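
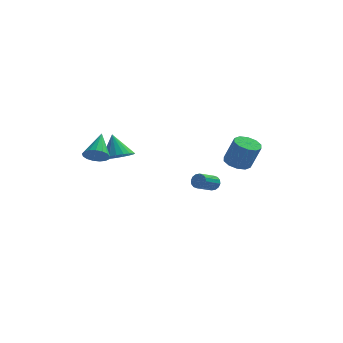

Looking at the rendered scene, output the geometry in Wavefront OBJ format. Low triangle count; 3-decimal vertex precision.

v -3.848 -2.363 3.372
v -3.415 -2.002 2.892
v -3.792 -0.997 4.448
v -3.744 -1.912 2.794
v -4.096 -1.926 2.829
v -4.391 -2.039 2.988
v -4.562 -2.227 3.235
v -4.569 -2.446 3.514
v -4.411 -2.646 3.76
v -4.124 -2.781 3.917
v -3.774 -2.821 3.949
v -3.44 -2.755 3.849
v -3.2 -2.6 3.64
v -3.108 -2.391 3.369
v -3.186 -2.175 3.099
v 1.511 3.822 -0.867
v 1.765 3.889 -0.418
v 1.083 2.906 0.116
v 0.829 2.838 -0.333
v 1.549 4.049 -0.401
v 0.867 3.065 0.133
v 1.322 4.147 -0.508
v 0.641 3.164 0.026
v 1.146 4.159 -0.711
v 0.465 3.175 -0.178
v 1.068 4.08 -0.957
v 0.387 3.096 -0.423
v 1.109 3.932 -1.178
v 0.427 2.948 -0.644
v 1.257 3.754 -1.316
v 0.575 2.771 -0.782
v 1.473 3.595 -1.333
v 0.791 2.611 -0.799
v 1.699 3.496 -1.226
v 1.018 2.513 -0.692
v 1.875 3.485 -1.022
v 1.194 2.501 -0.489
v 1.953 3.564 -0.777
v 1.272 2.58 -0.243
v 1.913 3.712 -0.556
v 1.231 2.728 -0.022
v -3.496 2.179 1.561
v -3.065 1.471 2.024
v -3.924 2.821 2.939
v -2.774 1.736 1.991
v -2.608 2.078 1.883
v -2.596 2.438 1.719
v -2.74 2.752 1.528
v -3.014 2.967 1.342
v -3.372 3.046 1.195
v -3.751 2.975 1.11
v -4.086 2.767 1.104
v -4.32 2.456 1.176
v -4.411 2.098 1.315
v -4.343 1.753 1.497
v -4.13 1.482 1.689
v -3.807 1.332 1.859
v -3.43 1.328 1.978
v 3.057 1.774 1.632
v 3.79 1.652 1.334
v 4.375 1.424 2.871
v 3.643 1.546 3.168
v 3.74 2.136 1.425
v 4.326 1.907 2.961
v 3.43 2.481 1.595
v 4.016 2.253 3.131
v 2.977 2.557 1.779
v 3.563 2.328 3.315
v 2.555 2.333 1.907
v 3.141 2.105 3.443
v 2.325 1.896 1.929
v 2.91 1.668 3.466
v 2.374 1.413 1.839
v 2.96 1.184 3.375
v 2.684 1.067 1.669
v 3.27 0.839 3.205
v 3.137 0.992 1.485
v 3.723 0.763 3.021
v 3.559 1.215 1.357
v 4.145 0.987 2.893
f 2 1 4
f 2 4 3
f 4 1 5
f 4 5 3
f 5 1 6
f 5 6 3
f 6 1 7
f 6 7 3
f 7 1 8
f 7 8 3
f 8 1 9
f 8 9 3
f 9 1 10
f 9 10 3
f 10 1 11
f 10 11 3
f 11 1 12
f 11 12 3
f 12 1 13
f 12 13 3
f 13 1 14
f 13 14 3
f 14 1 15
f 14 15 3
f 15 1 2
f 15 2 3
f 17 16 20
f 17 20 18
f 18 20 21
f 18 21 19
f 20 16 22
f 20 22 21
f 21 22 23
f 21 23 19
f 22 16 24
f 22 24 23
f 23 24 25
f 23 25 19
f 24 16 26
f 24 26 25
f 25 26 27
f 25 27 19
f 26 16 28
f 26 28 27
f 27 28 29
f 27 29 19
f 28 16 30
f 28 30 29
f 29 30 31
f 29 31 19
f 30 16 32
f 30 32 31
f 31 32 33
f 31 33 19
f 32 16 34
f 32 34 33
f 33 34 35
f 33 35 19
f 34 16 36
f 34 36 35
f 35 36 37
f 35 37 19
f 36 16 38
f 36 38 37
f 37 38 39
f 37 39 19
f 38 16 40
f 38 40 39
f 39 40 41
f 39 41 19
f 40 16 17
f 40 17 41
f 41 17 18
f 41 18 19
f 43 42 45
f 43 45 44
f 45 42 46
f 45 46 44
f 46 42 47
f 46 47 44
f 47 42 48
f 47 48 44
f 48 42 49
f 48 49 44
f 49 42 50
f 49 50 44
f 50 42 51
f 50 51 44
f 51 42 52
f 51 52 44
f 52 42 53
f 52 53 44
f 53 42 54
f 53 54 44
f 54 42 55
f 54 55 44
f 55 42 56
f 55 56 44
f 56 42 57
f 56 57 44
f 57 42 58
f 57 58 44
f 58 42 43
f 58 43 44
f 60 59 63
f 60 63 61
f 61 63 64
f 61 64 62
f 63 59 65
f 63 65 64
f 64 65 66
f 64 66 62
f 65 59 67
f 65 67 66
f 66 67 68
f 66 68 62
f 67 59 69
f 67 69 68
f 68 69 70
f 68 70 62
f 69 59 71
f 69 71 70
f 70 71 72
f 70 72 62
f 71 59 73
f 71 73 72
f 72 73 74
f 72 74 62
f 73 59 75
f 73 75 74
f 74 75 76
f 74 76 62
f 75 59 77
f 75 77 76
f 76 77 78
f 76 78 62
f 77 59 79
f 77 79 78
f 78 79 80
f 78 80 62
f 79 59 60
f 79 60 80
f 80 60 61
f 80 61 62



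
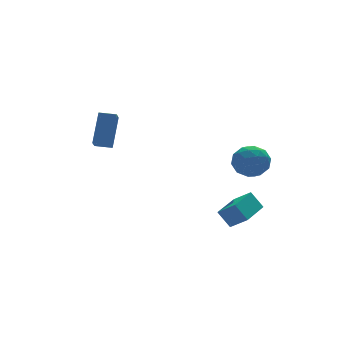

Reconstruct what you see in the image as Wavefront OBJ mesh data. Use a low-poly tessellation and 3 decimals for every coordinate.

v -0.606 3.047 -0.373
v -1.023 2.308 0.21
v -1.317 3.508 -0.298
v -1.734 2.768 0.285
v 0.074 3.852 1.135
v -0.343 3.112 1.718
v -0.637 4.312 1.21
v -1.054 3.573 1.793
v 2.223 -2.099 -2.87
v 2.734 -2.784 -2.21
v 3.597 -1.048 -2.843
v 4.108 -1.733 -2.183
v 2.612 -2.587 -3.677
v 3.123 -3.272 -3.017
v 3.986 -1.536 -3.65
v 4.497 -2.221 -2.99
v 3.154 -1.745 0.228
v 3.837 -1.866 0.872
v 3.563 -3.054 -0.452
v 4.246 -3.175 0.192
v 3.338 -3.249 0.446
v 3.085 -2.44 0.867
v 4.315 -2.48 -0.447
v 4.062 -1.671 -0.026
v 4.555 -2.32 0.455
v 3.951 -2.795 1.007
v 3.449 -2.125 -0.587
v 2.845 -2.6 -0.035
v 3.459 -1.69 0.61
v 3.941 -3.23 -0.19
v 3.407 -3.273 -0.04
v 3.808 -3.344 0.338
v 3.017 -2.028 0.607
v 3.419 -2.099 0.985
v 3.126 -2.912 0.735
v 3.981 -2.821 -0.565
v 4.383 -2.892 -0.187
v 3.592 -1.576 0.082
v 3.993 -1.647 0.46
v 4.274 -2.008 -0.315
v 4.283 -2.028 0.743
v 4.523 -2.798 0.343
v 4.564 -2.389 -0.032
v 4.415 -1.914 0.215
v 3.928 -2.308 1.067
v 4.168 -3.077 0.668
v 3.634 -3.121 0.817
v 3.486 -2.646 1.064
v 4.35 -2.575 0.822
v 3.232 -1.843 -0.248
v 3.472 -2.612 -0.647
v 3.914 -2.274 -0.644
v 3.766 -1.799 -0.397
v 2.877 -2.122 0.077
v 3.117 -2.892 -0.323
v 2.985 -3.006 0.205
v 2.836 -2.531 0.452
v 3.05 -2.345 -0.402
f 2 4 1
f 5 2 1
f 1 4 3
f 3 5 1
f 2 8 4
f 6 2 5
f 6 8 2
f 4 8 3
f 7 5 3
f 3 8 7
f 7 6 5
f 8 6 7
f 10 12 9
f 13 10 9
f 9 12 11
f 11 13 9
f 10 16 12
f 14 10 13
f 14 16 10
f 12 16 11
f 15 13 11
f 11 16 15
f 15 14 13
f 16 14 15
f 17 54 33
f 54 28 57
f 33 57 22
f 54 57 33
f 17 33 29
f 33 22 34
f 29 34 18
f 33 34 29
f 17 29 38
f 29 18 39
f 38 39 24
f 29 39 38
f 17 38 50
f 38 24 53
f 50 53 27
f 38 53 50
f 17 50 54
f 50 27 58
f 54 58 28
f 50 58 54
f 18 34 45
f 34 22 48
f 45 48 26
f 34 48 45
f 22 57 35
f 57 28 56
f 35 56 21
f 57 56 35
f 28 58 55
f 58 27 51
f 55 51 19
f 58 51 55
f 27 53 52
f 53 24 40
f 52 40 23
f 53 40 52
f 24 39 44
f 39 18 41
f 44 41 25
f 39 41 44
f 20 46 32
f 46 26 47
f 32 47 21
f 46 47 32
f 20 32 30
f 32 21 31
f 30 31 19
f 32 31 30
f 20 30 37
f 30 19 36
f 37 36 23
f 30 36 37
f 20 37 42
f 37 23 43
f 42 43 25
f 37 43 42
f 20 42 46
f 42 25 49
f 46 49 26
f 42 49 46
f 21 47 35
f 47 26 48
f 35 48 22
f 47 48 35
f 19 31 55
f 31 21 56
f 55 56 28
f 31 56 55
f 23 36 52
f 36 19 51
f 52 51 27
f 36 51 52
f 25 43 44
f 43 23 40
f 44 40 24
f 43 40 44
f 26 49 45
f 49 25 41
f 45 41 18
f 49 41 45



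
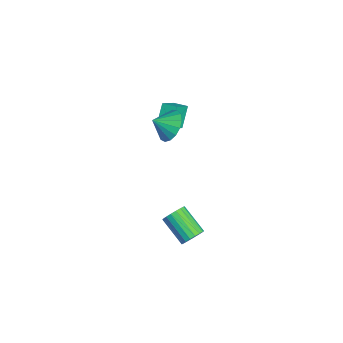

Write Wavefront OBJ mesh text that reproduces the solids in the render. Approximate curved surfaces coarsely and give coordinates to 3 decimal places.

v 0.988 1.313 3.04
v 1.39 1.824 3.787
v 0.952 0.407 3.68
v 0.924 1.884 3.846
v 0.472 1.814 3.721
v 0.139 1.628 3.44
v -0 1.371 3.068
v 0.087 1.1 2.689
v 0.381 0.878 2.39
v 0.813 0.756 2.241
v 1.286 0.761 2.274
v 1.69 0.893 2.483
v 1.933 1.121 2.82
v 1.96 1.393 3.207
v 1.764 1.647 3.556
v -1.731 2.119 2.033
v -0.878 1.336 3.047
v -1.229 2.763 2.108
v -0.376 1.98 3.123
v -0.964 1.64 1.017
v -0.111 0.857 2.032
v -0.462 2.284 1.093
v 0.391 1.501 2.107
v 3.619 1.905 -4.183
v 4.056 1.66 -3.709
v 2.698 0.951 -2.823
v 2.261 1.195 -3.297
v 3.984 1.937 -3.598
v 2.626 1.228 -2.712
v 3.839 2.208 -3.604
v 2.481 1.499 -2.717
v 3.65 2.419 -3.724
v 2.292 1.709 -2.837
v 3.456 2.527 -3.935
v 2.098 1.818 -3.049
v 3.294 2.513 -4.195
v 1.935 1.804 -3.309
v 3.196 2.378 -4.453
v 1.838 1.669 -3.567
v 3.182 2.149 -4.657
v 1.824 1.44 -3.771
v 3.254 1.872 -4.768
v 1.896 1.163 -3.882
v 3.399 1.601 -4.763
v 2.041 0.892 -3.876
v 3.588 1.391 -4.643
v 2.23 0.681 -3.756
v 3.782 1.282 -4.431
v 2.424 0.573 -3.545
v 3.945 1.296 -4.171
v 2.586 0.587 -3.285
v 4.042 1.431 -3.913
v 2.684 0.722 -3.027
f 2 1 4
f 2 4 3
f 4 1 5
f 4 5 3
f 5 1 6
f 5 6 3
f 6 1 7
f 6 7 3
f 7 1 8
f 7 8 3
f 8 1 9
f 8 9 3
f 9 1 10
f 9 10 3
f 10 1 11
f 10 11 3
f 11 1 12
f 11 12 3
f 12 1 13
f 12 13 3
f 13 1 14
f 13 14 3
f 14 1 15
f 14 15 3
f 15 1 2
f 15 2 3
f 17 19 16
f 20 17 16
f 16 19 18
f 18 20 16
f 17 23 19
f 21 17 20
f 21 23 17
f 19 23 18
f 22 20 18
f 18 23 22
f 22 21 20
f 23 21 22
f 25 24 28
f 25 28 26
f 26 28 29
f 26 29 27
f 28 24 30
f 28 30 29
f 29 30 31
f 29 31 27
f 30 24 32
f 30 32 31
f 31 32 33
f 31 33 27
f 32 24 34
f 32 34 33
f 33 34 35
f 33 35 27
f 34 24 36
f 34 36 35
f 35 36 37
f 35 37 27
f 36 24 38
f 36 38 37
f 37 38 39
f 37 39 27
f 38 24 40
f 38 40 39
f 39 40 41
f 39 41 27
f 40 24 42
f 40 42 41
f 41 42 43
f 41 43 27
f 42 24 44
f 42 44 43
f 43 44 45
f 43 45 27
f 44 24 46
f 44 46 45
f 45 46 47
f 45 47 27
f 46 24 48
f 46 48 47
f 47 48 49
f 47 49 27
f 48 24 50
f 48 50 49
f 49 50 51
f 49 51 27
f 50 24 52
f 50 52 51
f 51 52 53
f 51 53 27
f 52 24 25
f 52 25 53
f 53 25 26
f 53 26 27



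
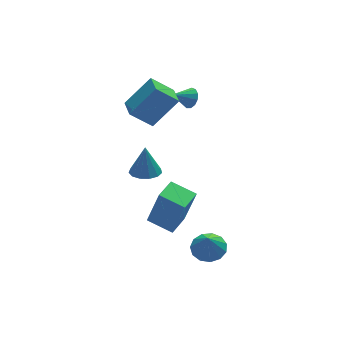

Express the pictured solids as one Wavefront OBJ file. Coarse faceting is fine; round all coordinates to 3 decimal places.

v 2.81 3.98 2.687
v 3.072 4.371 3.107
v 1.81 4 3.293
v 2.925 4.576 2.857
v 2.741 4.592 2.554
v 2.58 4.414 2.293
v 2.491 4.098 2.157
v 2.504 3.745 2.189
v 2.614 3.467 2.38
v 2.786 3.351 2.668
v 2.966 3.435 2.962
v 3.097 3.693 3.169
v 3.136 4.041 3.223
v -0.855 1.176 0.542
v -0.168 1.596 0.384
v -0.705 1.524 2.118
v -0.516 1.898 0.351
v -0.972 1.971 0.378
v -1.39 1.792 0.458
v -1.639 1.418 0.564
v -1.639 0.966 0.664
v -1.39 0.582 0.725
v -0.971 0.386 0.728
v -0.516 0.441 0.672
v -0.168 0.73 0.575
v -0.039 1.16 0.468
v 0.768 -2.728 -2.673
v 1.417 -3.349 -2.726
v 0.552 -3.052 -1.507
v 1.64 -2.922 -2.567
v 1.586 -2.434 -2.441
v 1.272 -2.039 -2.389
v 0.798 -1.863 -2.427
v 0.314 -1.961 -2.544
v -0.025 -2.303 -2.701
v -0.113 -2.779 -2.85
v 0.078 -3.24 -2.943
v 0.489 -3.537 -2.95
v 0.988 -3.578 -2.869
v -1.309 -3.115 -0.2
v -0.811 -3.409 1.84
v -2.166 -2.068 0.16
v -1.668 -2.362 2.2
v -0.312 -2.258 -0.32
v 0.186 -2.552 1.72
v -1.169 -1.211 0.04
v -0.671 -1.505 2.08
v 0.231 2.748 2.416
v -0.842 3.139 3.434
v 0.478 3.956 2.212
v -0.595 4.347 3.231
v 1.635 2.713 3.909
v 0.562 3.104 4.928
v 1.882 3.921 3.706
v 0.809 4.312 4.724
f 2 1 4
f 2 4 3
f 4 1 5
f 4 5 3
f 5 1 6
f 5 6 3
f 6 1 7
f 6 7 3
f 7 1 8
f 7 8 3
f 8 1 9
f 8 9 3
f 9 1 10
f 9 10 3
f 10 1 11
f 10 11 3
f 11 1 12
f 11 12 3
f 12 1 13
f 12 13 3
f 13 1 2
f 13 2 3
f 15 14 17
f 15 17 16
f 17 14 18
f 17 18 16
f 18 14 19
f 18 19 16
f 19 14 20
f 19 20 16
f 20 14 21
f 20 21 16
f 21 14 22
f 21 22 16
f 22 14 23
f 22 23 16
f 23 14 24
f 23 24 16
f 24 14 25
f 24 25 16
f 25 14 26
f 25 26 16
f 26 14 15
f 26 15 16
f 28 27 30
f 28 30 29
f 30 27 31
f 30 31 29
f 31 27 32
f 31 32 29
f 32 27 33
f 32 33 29
f 33 27 34
f 33 34 29
f 34 27 35
f 34 35 29
f 35 27 36
f 35 36 29
f 36 27 37
f 36 37 29
f 37 27 38
f 37 38 29
f 38 27 39
f 38 39 29
f 39 27 28
f 39 28 29
f 41 43 40
f 44 41 40
f 40 43 42
f 42 44 40
f 41 47 43
f 45 41 44
f 45 47 41
f 43 47 42
f 46 44 42
f 42 47 46
f 46 45 44
f 47 45 46
f 49 51 48
f 52 49 48
f 48 51 50
f 50 52 48
f 49 55 51
f 53 49 52
f 53 55 49
f 51 55 50
f 54 52 50
f 50 55 54
f 54 53 52
f 55 53 54



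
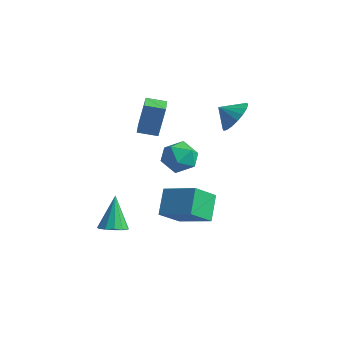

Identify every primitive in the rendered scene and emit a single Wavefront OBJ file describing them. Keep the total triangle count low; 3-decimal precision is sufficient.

v 1.04 -3.707 -4.437
v 1.747 -3.342 -4.35
v 0.42 -2.933 -2.643
v 1.48 -3.051 -4.568
v 1.073 -2.969 -4.744
v 0.656 -3.121 -4.823
v 0.361 -3.459 -4.779
v 0.282 -3.875 -4.627
v 0.443 -4.239 -4.414
v 0.794 -4.433 -4.209
v 1.224 -4.397 -4.076
v 1.595 -4.141 -4.058
v 1.79 -3.748 -4.16
v 2.962 3.081 1.664
v 3.738 2.416 1.979
v 2.258 2.559 2.296
v 3.764 2.768 2.299
v 3.631 3.182 2.493
v 3.365 3.576 2.523
v 3.02 3.872 2.382
v 2.662 4.011 2.1
v 2.364 3.966 1.731
v 2.185 3.746 1.349
v 2.159 3.394 1.029
v 2.292 2.98 0.835
v 2.558 2.586 0.806
v 2.904 2.29 0.946
v 3.261 2.151 1.228
v 3.559 2.196 1.597
v -0.902 -0.033 0.778
v -0.74 0.359 2.651
v -0.083 0.683 0.557
v 0.079 1.074 2.43
v -0.119 -0.894 0.89
v 0.043 -0.503 2.763
v 0.7 -0.179 0.669
v 0.862 0.213 2.542
v 2.41 -0.045 -3.087
v 2.268 -1.358 -2
v 4.252 0.357 -2.36
v 4.109 -0.956 -1.273
v 3.071 -1.044 -4.207
v 2.928 -2.357 -3.12
v 4.912 -0.642 -3.48
v 4.77 -1.955 -2.393
v -0.119 2.286 -1.954
v 0.682 1.984 -2.651
v 0.398 1.016 -0.809
v 1.199 0.714 -1.506
v 1.257 1.686 -0.986
v 0.938 2.471 -1.693
v 0.142 0.529 -1.767
v -0.177 1.314 -2.474
v 0.844 0.898 -2.535
v 1.533 1.614 -2.052
v -0.453 1.386 -1.408
v 0.236 2.102 -0.925
f 2 1 4
f 2 4 3
f 4 1 5
f 4 5 3
f 5 1 6
f 5 6 3
f 6 1 7
f 6 7 3
f 7 1 8
f 7 8 3
f 8 1 9
f 8 9 3
f 9 1 10
f 9 10 3
f 10 1 11
f 10 11 3
f 11 1 12
f 11 12 3
f 12 1 13
f 12 13 3
f 13 1 2
f 13 2 3
f 15 14 17
f 15 17 16
f 17 14 18
f 17 18 16
f 18 14 19
f 18 19 16
f 19 14 20
f 19 20 16
f 20 14 21
f 20 21 16
f 21 14 22
f 21 22 16
f 22 14 23
f 22 23 16
f 23 14 24
f 23 24 16
f 24 14 25
f 24 25 16
f 25 14 26
f 25 26 16
f 26 14 27
f 26 27 16
f 27 14 28
f 27 28 16
f 28 14 29
f 28 29 16
f 29 14 15
f 29 15 16
f 31 33 30
f 34 31 30
f 30 33 32
f 32 34 30
f 31 37 33
f 35 31 34
f 35 37 31
f 33 37 32
f 36 34 32
f 32 37 36
f 36 35 34
f 37 35 36
f 39 41 38
f 42 39 38
f 38 41 40
f 40 42 38
f 39 45 41
f 43 39 42
f 43 45 39
f 41 45 40
f 44 42 40
f 40 45 44
f 44 43 42
f 45 43 44
f 46 57 51
f 46 51 47
f 46 47 53
f 46 53 56
f 46 56 57
f 47 51 55
f 51 57 50
f 57 56 48
f 56 53 52
f 53 47 54
f 49 55 50
f 49 50 48
f 49 48 52
f 49 52 54
f 49 54 55
f 50 55 51
f 48 50 57
f 52 48 56
f 54 52 53
f 55 54 47



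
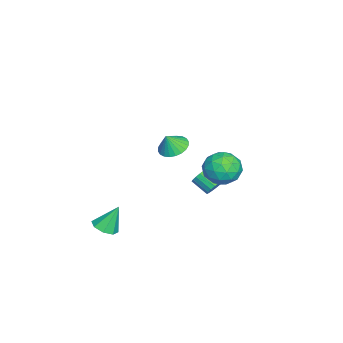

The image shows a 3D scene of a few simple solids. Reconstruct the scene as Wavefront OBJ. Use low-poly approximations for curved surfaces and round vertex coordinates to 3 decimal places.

v 2.966 -3.35 -2.701
v 3.831 -3.27 -2.562
v 2.634 -2.57 -1.079
v 3.569 -2.734 -2.874
v 2.954 -2.558 -3.084
v 2.346 -2.847 -3.07
v 2.1 -3.43 -2.839
v 2.362 -3.967 -2.528
v 2.977 -4.142 -2.317
v 3.586 -3.854 -2.332
v 0.691 2.83 0.013
v 1.069 3.074 0.638
v 0.607 2.114 1.292
v 0.229 1.87 0.667
v 0.768 3.236 0.663
v 0.306 2.276 1.317
v 0.452 3.317 0.559
v -0.01 2.357 1.213
v 0.183 3.302 0.347
v -0.279 2.342 1.001
v 0.015 3.194 0.069
v -0.447 2.234 0.723
v -0.02 3.013 -0.22
v -0.482 2.053 0.434
v 0.087 2.796 -0.463
v -0.375 1.836 0.191
v 0.313 2.586 -0.612
v -0.149 1.626 0.042
v 0.614 2.424 -0.637
v 0.152 1.464 0.017
v 0.93 2.343 -0.533
v 0.468 1.383 0.121
v 1.199 2.358 -0.321
v 0.737 1.398 0.333
v 1.367 2.466 -0.043
v 0.905 1.506 0.611
v 1.402 2.647 0.246
v 0.94 1.687 0.9
v 1.295 2.864 0.489
v 0.833 1.904 1.143
v -4.122 -0.553 -0.017
v -3.334 0.093 -0.059
v -3.738 -0.947 1.117
v -3.611 0.32 0.114
v -3.967 0.414 0.267
v -4.345 0.361 0.377
v -4.69 0.169 0.426
v -4.948 -0.134 0.409
v -5.081 -0.5 0.326
v -5.067 -0.874 0.191
v -4.91 -1.199 0.025
v -4.632 -1.426 -0.148
v -4.277 -1.52 -0.301
v -3.898 -1.467 -0.41
v -3.553 -1.275 -0.46
v -3.295 -0.972 -0.442
v -3.163 -0.606 -0.36
v -3.176 -0.232 -0.225
v 2.673 4.207 3.853
v 3.509 4.571 3.043
v 3.811 2.669 4.337
v 4.647 3.033 3.527
v 4.45 3.689 4.537
v 3.746 4.639 4.238
v 3.574 2.601 3.142
v 2.87 3.551 2.843
v 4.066 3.579 2.604
v 4.607 4.251 3.466
v 2.713 2.989 3.914
v 3.254 3.661 4.776
v 2.991 4.524 3.406
v 4.329 2.716 3.974
v 4.213 3.101 4.568
v 4.705 3.316 4.092
v 3.13 4.564 4.108
v 3.622 4.778 3.632
v 4.175 4.259 4.51
v 3.698 2.462 3.748
v 4.19 2.676 3.272
v 2.615 3.924 3.288
v 3.107 4.139 2.812
v 3.145 2.981 2.87
v 3.81 4.155 2.672
v 4.479 3.251 2.956
v 3.848 2.997 2.73
v 3.434 3.555 2.554
v 4.128 4.55 3.178
v 4.797 3.646 3.462
v 4.681 4.031 4.056
v 4.267 4.59 3.88
v 4.455 3.967 2.92
v 2.523 3.594 3.918
v 3.192 2.69 4.202
v 3.053 2.65 3.5
v 2.639 3.209 3.324
v 2.841 3.989 4.424
v 3.51 3.085 4.708
v 3.886 3.685 4.826
v 3.472 4.243 4.65
v 2.865 3.273 4.46
f 2 1 4
f 2 4 3
f 4 1 5
f 4 5 3
f 5 1 6
f 5 6 3
f 6 1 7
f 6 7 3
f 7 1 8
f 7 8 3
f 8 1 9
f 8 9 3
f 9 1 10
f 9 10 3
f 10 1 2
f 10 2 3
f 12 11 15
f 12 15 13
f 13 15 16
f 13 16 14
f 15 11 17
f 15 17 16
f 16 17 18
f 16 18 14
f 17 11 19
f 17 19 18
f 18 19 20
f 18 20 14
f 19 11 21
f 19 21 20
f 20 21 22
f 20 22 14
f 21 11 23
f 21 23 22
f 22 23 24
f 22 24 14
f 23 11 25
f 23 25 24
f 24 25 26
f 24 26 14
f 25 11 27
f 25 27 26
f 26 27 28
f 26 28 14
f 27 11 29
f 27 29 28
f 28 29 30
f 28 30 14
f 29 11 31
f 29 31 30
f 30 31 32
f 30 32 14
f 31 11 33
f 31 33 32
f 32 33 34
f 32 34 14
f 33 11 35
f 33 35 34
f 34 35 36
f 34 36 14
f 35 11 37
f 35 37 36
f 36 37 38
f 36 38 14
f 37 11 39
f 37 39 38
f 38 39 40
f 38 40 14
f 39 11 12
f 39 12 40
f 40 12 13
f 40 13 14
f 42 41 44
f 42 44 43
f 44 41 45
f 44 45 43
f 45 41 46
f 45 46 43
f 46 41 47
f 46 47 43
f 47 41 48
f 47 48 43
f 48 41 49
f 48 49 43
f 49 41 50
f 49 50 43
f 50 41 51
f 50 51 43
f 51 41 52
f 51 52 43
f 52 41 53
f 52 53 43
f 53 41 54
f 53 54 43
f 54 41 55
f 54 55 43
f 55 41 56
f 55 56 43
f 56 41 57
f 56 57 43
f 57 41 58
f 57 58 43
f 58 41 42
f 58 42 43
f 59 96 75
f 96 70 99
f 75 99 64
f 96 99 75
f 59 75 71
f 75 64 76
f 71 76 60
f 75 76 71
f 59 71 80
f 71 60 81
f 80 81 66
f 71 81 80
f 59 80 92
f 80 66 95
f 92 95 69
f 80 95 92
f 59 92 96
f 92 69 100
f 96 100 70
f 92 100 96
f 60 76 87
f 76 64 90
f 87 90 68
f 76 90 87
f 64 99 77
f 99 70 98
f 77 98 63
f 99 98 77
f 70 100 97
f 100 69 93
f 97 93 61
f 100 93 97
f 69 95 94
f 95 66 82
f 94 82 65
f 95 82 94
f 66 81 86
f 81 60 83
f 86 83 67
f 81 83 86
f 62 88 74
f 88 68 89
f 74 89 63
f 88 89 74
f 62 74 72
f 74 63 73
f 72 73 61
f 74 73 72
f 62 72 79
f 72 61 78
f 79 78 65
f 72 78 79
f 62 79 84
f 79 65 85
f 84 85 67
f 79 85 84
f 62 84 88
f 84 67 91
f 88 91 68
f 84 91 88
f 63 89 77
f 89 68 90
f 77 90 64
f 89 90 77
f 61 73 97
f 73 63 98
f 97 98 70
f 73 98 97
f 65 78 94
f 78 61 93
f 94 93 69
f 78 93 94
f 67 85 86
f 85 65 82
f 86 82 66
f 85 82 86
f 68 91 87
f 91 67 83
f 87 83 60
f 91 83 87



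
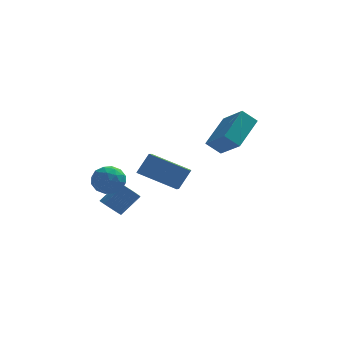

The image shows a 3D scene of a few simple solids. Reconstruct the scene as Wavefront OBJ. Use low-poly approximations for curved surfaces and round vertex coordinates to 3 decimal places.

v -3.117 -1.081 0.371
v -2.544 -0.811 0.94
v -2.976 -2.369 0.84
v -2.403 -2.099 1.409
v -3.221 -1.877 1.491
v -3.308 -1.081 1.201
v -2.212 -2.099 0.579
v -2.299 -1.303 0.289
v -1.984 -1.44 1.068
v -2.608 -1.303 1.632
v -2.912 -1.877 0.148
v -3.536 -1.74 0.712
v -2.843 -0.833 0.614
v -2.677 -2.347 1.166
v -3.158 -2.217 1.214
v -2.821 -2.058 1.548
v -3.292 -0.992 0.768
v -2.955 -0.833 1.102
v -3.353 -1.46 1.426
v -2.565 -2.347 0.678
v -2.228 -2.188 1.012
v -2.699 -1.122 0.232
v -2.362 -0.963 0.566
v -2.167 -1.72 0.354
v -2.177 -1.044 1.024
v -2.094 -1.801 1.3
v -1.982 -1.801 0.812
v -2.033 -1.333 0.641
v -2.543 -0.963 1.355
v -2.46 -1.72 1.631
v -2.941 -1.59 1.679
v -2.993 -1.122 1.509
v -2.214 -1.333 1.431
v -3.06 -1.46 0.149
v -2.977 -2.217 0.425
v -2.527 -2.058 0.271
v -2.579 -1.59 0.101
v -3.426 -1.379 0.48
v -3.343 -2.136 0.756
v -3.487 -1.847 1.139
v -3.538 -1.379 0.968
v -3.306 -1.847 0.349
v 2.409 1.501 1.217
v 3.233 0.422 2.137
v 1.688 1.503 1.866
v 2.512 0.423 2.785
v 3.308 3.037 2.215
v 4.132 1.957 3.134
v 2.587 3.038 2.863
v 3.411 1.959 3.783
v -2.713 -0.852 -1.221
v -2.304 -0.693 -1.687
v -1.419 -0.208 -0.746
v -1.827 -0.368 -0.279
v -2.463 -0.458 -1.659
v -1.578 0.026 -0.717
v -2.671 -0.301 -1.543
v -1.786 0.183 -0.602
v -2.887 -0.254 -1.365
v -2.002 0.231 -0.423
v -3.069 -0.324 -1.157
v -2.184 0.16 -0.216
v -3.18 -0.5 -0.962
v -2.295 -0.016 -0.021
v -3.199 -0.745 -0.819
v -2.314 -0.261 0.123
v -3.121 -1.012 -0.754
v -2.236 -0.527 0.187
v -2.962 -1.246 -0.783
v -2.077 -0.762 0.159
v -2.754 -1.403 -0.898
v -1.869 -0.919 0.043
v -2.538 -1.451 -1.077
v -1.653 -0.966 -0.135
v -2.356 -1.38 -1.284
v -1.471 -0.896 -0.343
v -2.245 -1.204 -1.479
v -1.36 -0.72 -0.538
v -2.226 -0.959 -1.623
v -1.341 -0.475 -0.681
v 0.273 -3.256 1.037
v -1.499 -2.687 1.822
v 0.382 -2.442 0.694
v -1.39 -1.873 1.479
v 0.83 -2.907 2.041
v -0.942 -2.338 2.826
v 0.939 -2.093 1.698
v -0.833 -1.524 2.483
f 1 38 17
f 38 12 41
f 17 41 6
f 38 41 17
f 1 17 13
f 17 6 18
f 13 18 2
f 17 18 13
f 1 13 22
f 13 2 23
f 22 23 8
f 13 23 22
f 1 22 34
f 22 8 37
f 34 37 11
f 22 37 34
f 1 34 38
f 34 11 42
f 38 42 12
f 34 42 38
f 2 18 29
f 18 6 32
f 29 32 10
f 18 32 29
f 6 41 19
f 41 12 40
f 19 40 5
f 41 40 19
f 12 42 39
f 42 11 35
f 39 35 3
f 42 35 39
f 11 37 36
f 37 8 24
f 36 24 7
f 37 24 36
f 8 23 28
f 23 2 25
f 28 25 9
f 23 25 28
f 4 30 16
f 30 10 31
f 16 31 5
f 30 31 16
f 4 16 14
f 16 5 15
f 14 15 3
f 16 15 14
f 4 14 21
f 14 3 20
f 21 20 7
f 14 20 21
f 4 21 26
f 21 7 27
f 26 27 9
f 21 27 26
f 4 26 30
f 26 9 33
f 30 33 10
f 26 33 30
f 5 31 19
f 31 10 32
f 19 32 6
f 31 32 19
f 3 15 39
f 15 5 40
f 39 40 12
f 15 40 39
f 7 20 36
f 20 3 35
f 36 35 11
f 20 35 36
f 9 27 28
f 27 7 24
f 28 24 8
f 27 24 28
f 10 33 29
f 33 9 25
f 29 25 2
f 33 25 29
f 44 46 43
f 47 44 43
f 43 46 45
f 45 47 43
f 44 50 46
f 48 44 47
f 48 50 44
f 46 50 45
f 49 47 45
f 45 50 49
f 49 48 47
f 50 48 49
f 52 51 55
f 52 55 53
f 53 55 56
f 53 56 54
f 55 51 57
f 55 57 56
f 56 57 58
f 56 58 54
f 57 51 59
f 57 59 58
f 58 59 60
f 58 60 54
f 59 51 61
f 59 61 60
f 60 61 62
f 60 62 54
f 61 51 63
f 61 63 62
f 62 63 64
f 62 64 54
f 63 51 65
f 63 65 64
f 64 65 66
f 64 66 54
f 65 51 67
f 65 67 66
f 66 67 68
f 66 68 54
f 67 51 69
f 67 69 68
f 68 69 70
f 68 70 54
f 69 51 71
f 69 71 70
f 70 71 72
f 70 72 54
f 71 51 73
f 71 73 72
f 72 73 74
f 72 74 54
f 73 51 75
f 73 75 74
f 74 75 76
f 74 76 54
f 75 51 77
f 75 77 76
f 76 77 78
f 76 78 54
f 77 51 79
f 77 79 78
f 78 79 80
f 78 80 54
f 79 51 52
f 79 52 80
f 80 52 53
f 80 53 54
f 82 84 81
f 85 82 81
f 81 84 83
f 83 85 81
f 82 88 84
f 86 82 85
f 86 88 82
f 84 88 83
f 87 85 83
f 83 88 87
f 87 86 85
f 88 86 87



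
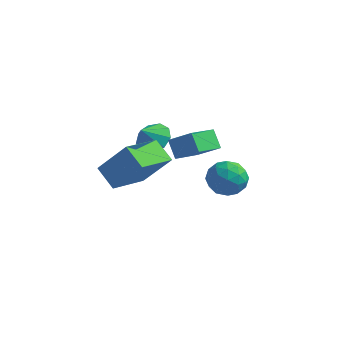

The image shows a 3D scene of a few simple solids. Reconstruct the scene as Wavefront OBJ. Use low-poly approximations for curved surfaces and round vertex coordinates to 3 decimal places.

v -2.42 -2.332 -1.302
v -3.349 -1.973 -0.598
v -2.087 -0.496 -1.797
v -3.016 -0.138 -1.093
v -1.184 -2.142 0.233
v -2.113 -1.784 0.937
v -0.851 -0.307 -0.262
v -1.78 0.052 0.442
v -2.646 1.324 -0.411
v -2.151 1.77 0.101
v -2.854 0.656 0.371
v -2.69 1.968 0.126
v -3.208 1.865 -0.1
v -3.463 1.508 -0.472
v -3.335 1.066 -0.816
v -2.885 0.744 -0.97
v -2.323 0.694 -0.863
v -1.911 0.938 -0.545
v -1.844 1.363 -0.164
v -1.44 0.422 0.331
v -0.39 0.469 1.044
v -1.18 1.842 -0.145
v -0.13 1.889 0.568
v -0.91 0.071 -0.428
v 0.14 0.118 0.285
v -0.65 1.491 -0.904
v 0.4 1.538 -0.191
v -1.161 4.183 -3.651
v -0.404 4.528 -3.137
v -0.376 2.832 -3.903
v 0.381 3.177 -3.389
v -0.458 2.959 -2.936
v -0.943 3.794 -2.781
v 0.163 3.566 -4.259
v -0.322 4.401 -4.104
v 0.415 4.146 -3.513
v 0.031 3.771 -2.696
v -0.811 3.589 -4.344
v -1.195 3.214 -3.527
v -0.851 4.474 -3.372
v 0.071 2.886 -3.668
v -0.422 2.758 -3.402
v 0.024 2.961 -3.1
v -1.168 4.042 -3.163
v -0.723 4.245 -2.861
v -0.755 3.323 -2.743
v -0.057 3.115 -4.179
v 0.388 3.318 -3.877
v -0.804 4.399 -3.94
v -0.358 4.602 -3.638
v -0.025 4.037 -4.297
v 0.075 4.452 -3.291
v 0.536 3.659 -3.439
v 0.408 3.887 -3.95
v 0.123 4.378 -3.859
v -0.151 4.232 -2.811
v 0.311 3.438 -2.959
v -0.182 3.31 -2.693
v -0.468 3.8 -2.601
v 0.33 4.008 -3.032
v -1.091 3.922 -4.081
v -0.629 3.128 -4.229
v -0.312 3.56 -4.439
v -0.598 4.05 -4.347
v -1.316 3.701 -3.601
v -0.855 2.908 -3.749
v -0.903 2.982 -3.181
v -1.188 3.473 -3.09
v -1.11 3.352 -4.008
f 2 4 1
f 5 2 1
f 1 4 3
f 3 5 1
f 2 8 4
f 6 2 5
f 6 8 2
f 4 8 3
f 7 5 3
f 3 8 7
f 7 6 5
f 8 6 7
f 10 9 12
f 10 12 11
f 12 9 13
f 12 13 11
f 13 9 14
f 13 14 11
f 14 9 15
f 14 15 11
f 15 9 16
f 15 16 11
f 16 9 17
f 16 17 11
f 17 9 18
f 17 18 11
f 18 9 19
f 18 19 11
f 19 9 10
f 19 10 11
f 21 23 20
f 24 21 20
f 20 23 22
f 22 24 20
f 21 27 23
f 25 21 24
f 25 27 21
f 23 27 22
f 26 24 22
f 22 27 26
f 26 25 24
f 27 25 26
f 28 65 44
f 65 39 68
f 44 68 33
f 65 68 44
f 28 44 40
f 44 33 45
f 40 45 29
f 44 45 40
f 28 40 49
f 40 29 50
f 49 50 35
f 40 50 49
f 28 49 61
f 49 35 64
f 61 64 38
f 49 64 61
f 28 61 65
f 61 38 69
f 65 69 39
f 61 69 65
f 29 45 56
f 45 33 59
f 56 59 37
f 45 59 56
f 33 68 46
f 68 39 67
f 46 67 32
f 68 67 46
f 39 69 66
f 69 38 62
f 66 62 30
f 69 62 66
f 38 64 63
f 64 35 51
f 63 51 34
f 64 51 63
f 35 50 55
f 50 29 52
f 55 52 36
f 50 52 55
f 31 57 43
f 57 37 58
f 43 58 32
f 57 58 43
f 31 43 41
f 43 32 42
f 41 42 30
f 43 42 41
f 31 41 48
f 41 30 47
f 48 47 34
f 41 47 48
f 31 48 53
f 48 34 54
f 53 54 36
f 48 54 53
f 31 53 57
f 53 36 60
f 57 60 37
f 53 60 57
f 32 58 46
f 58 37 59
f 46 59 33
f 58 59 46
f 30 42 66
f 42 32 67
f 66 67 39
f 42 67 66
f 34 47 63
f 47 30 62
f 63 62 38
f 47 62 63
f 36 54 55
f 54 34 51
f 55 51 35
f 54 51 55
f 37 60 56
f 60 36 52
f 56 52 29
f 60 52 56



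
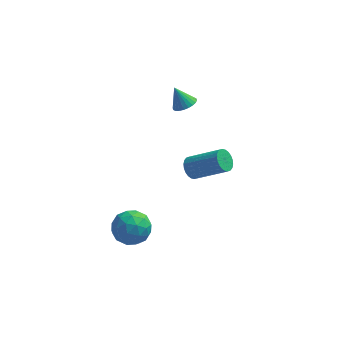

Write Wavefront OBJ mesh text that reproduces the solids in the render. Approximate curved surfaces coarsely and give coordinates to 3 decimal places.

v 3.28 -3.033 2.357
v 3.598 -3.065 1.884
v 5.037 -3.359 2.871
v 4.72 -3.327 3.343
v 3.61 -2.847 1.931
v 5.05 -3.141 2.917
v 3.572 -2.658 2.042
v 5.012 -2.952 3.028
v 3.49 -2.527 2.201
v 4.93 -2.821 3.188
v 3.376 -2.472 2.384
v 4.816 -2.766 3.37
v 3.247 -2.502 2.562
v 4.687 -2.796 3.549
v 3.124 -2.614 2.71
v 4.563 -2.908 3.697
v 3.024 -2.789 2.803
v 4.463 -3.083 3.79
v 2.963 -3.001 2.829
v 4.402 -3.295 3.816
v 2.95 -3.219 2.783
v 4.39 -3.513 3.769
v 2.988 -3.408 2.672
v 4.428 -3.702 3.658
v 3.07 -3.539 2.512
v 4.51 -3.833 3.499
v 3.184 -3.594 2.33
v 4.624 -3.888 3.316
v 3.313 -3.564 2.151
v 4.753 -3.858 3.138
v 3.437 -3.452 2.003
v 4.876 -3.746 2.99
v 3.537 -3.277 1.91
v 4.976 -3.571 2.897
v 2.509 1.693 2.312
v 3.012 1.547 2.606
v 2.011 1.907 3.268
v 3.044 1.777 2.572
v 2.995 1.993 2.497
v 2.872 2.164 2.395
v 2.693 2.263 2.28
v 2.487 2.275 2.17
v 2.284 2.199 2.081
v 2.116 2.045 2.027
v 2.007 1.838 2.017
v 1.975 1.609 2.052
v 2.024 1.392 2.126
v 2.147 1.222 2.228
v 2.326 1.123 2.344
v 2.532 1.11 2.454
v 2.734 1.187 2.542
v 2.903 1.34 2.596
v 0.843 -2.278 -1.902
v 1.306 -3.054 -2.249
v -0.126 -2.306 -3.131
v 0.337 -3.082 -3.478
v -0.197 -3.156 -2.674
v 0.402 -3.139 -1.915
v 0.778 -2.221 -3.465
v 1.377 -2.204 -2.706
v 1.265 -3.018 -3.215
v 0.663 -3.596 -2.727
v 0.517 -1.764 -2.653
v -0.085 -2.342 -2.165
v 1.16 -2.663 -1.968
v 0.02 -2.697 -3.412
v -0.293 -2.74 -2.94
v -0.021 -3.196 -3.144
v 0.629 -2.714 -1.771
v 0.9 -3.169 -1.975
v 0.017 -3.23 -2.225
v 0.28 -2.191 -3.405
v 0.551 -2.646 -3.609
v 1.201 -2.164 -2.236
v 1.473 -2.62 -2.44
v 1.163 -2.13 -3.155
v 1.408 -3.098 -2.74
v 0.838 -3.115 -3.462
v 1.097 -2.609 -3.454
v 1.45 -2.599 -3.008
v 1.054 -3.438 -2.452
v 0.484 -3.455 -3.175
v 0.17 -3.499 -2.702
v 0.522 -3.488 -2.256
v 1.03 -3.418 -3.02
v 0.696 -1.905 -2.205
v 0.126 -1.922 -2.928
v 0.658 -1.872 -3.124
v 1.01 -1.861 -2.678
v 0.342 -2.245 -1.918
v -0.228 -2.262 -2.64
v -0.27 -2.761 -2.372
v 0.083 -2.751 -1.926
v 0.15 -1.942 -2.36
f 2 1 5
f 2 5 3
f 3 5 6
f 3 6 4
f 5 1 7
f 5 7 6
f 6 7 8
f 6 8 4
f 7 1 9
f 7 9 8
f 8 9 10
f 8 10 4
f 9 1 11
f 9 11 10
f 10 11 12
f 10 12 4
f 11 1 13
f 11 13 12
f 12 13 14
f 12 14 4
f 13 1 15
f 13 15 14
f 14 15 16
f 14 16 4
f 15 1 17
f 15 17 16
f 16 17 18
f 16 18 4
f 17 1 19
f 17 19 18
f 18 19 20
f 18 20 4
f 19 1 21
f 19 21 20
f 20 21 22
f 20 22 4
f 21 1 23
f 21 23 22
f 22 23 24
f 22 24 4
f 23 1 25
f 23 25 24
f 24 25 26
f 24 26 4
f 25 1 27
f 25 27 26
f 26 27 28
f 26 28 4
f 27 1 29
f 27 29 28
f 28 29 30
f 28 30 4
f 29 1 31
f 29 31 30
f 30 31 32
f 30 32 4
f 31 1 33
f 31 33 32
f 32 33 34
f 32 34 4
f 33 1 2
f 33 2 34
f 34 2 3
f 34 3 4
f 36 35 38
f 36 38 37
f 38 35 39
f 38 39 37
f 39 35 40
f 39 40 37
f 40 35 41
f 40 41 37
f 41 35 42
f 41 42 37
f 42 35 43
f 42 43 37
f 43 35 44
f 43 44 37
f 44 35 45
f 44 45 37
f 45 35 46
f 45 46 37
f 46 35 47
f 46 47 37
f 47 35 48
f 47 48 37
f 48 35 49
f 48 49 37
f 49 35 50
f 49 50 37
f 50 35 51
f 50 51 37
f 51 35 52
f 51 52 37
f 52 35 36
f 52 36 37
f 53 90 69
f 90 64 93
f 69 93 58
f 90 93 69
f 53 69 65
f 69 58 70
f 65 70 54
f 69 70 65
f 53 65 74
f 65 54 75
f 74 75 60
f 65 75 74
f 53 74 86
f 74 60 89
f 86 89 63
f 74 89 86
f 53 86 90
f 86 63 94
f 90 94 64
f 86 94 90
f 54 70 81
f 70 58 84
f 81 84 62
f 70 84 81
f 58 93 71
f 93 64 92
f 71 92 57
f 93 92 71
f 64 94 91
f 94 63 87
f 91 87 55
f 94 87 91
f 63 89 88
f 89 60 76
f 88 76 59
f 89 76 88
f 60 75 80
f 75 54 77
f 80 77 61
f 75 77 80
f 56 82 68
f 82 62 83
f 68 83 57
f 82 83 68
f 56 68 66
f 68 57 67
f 66 67 55
f 68 67 66
f 56 66 73
f 66 55 72
f 73 72 59
f 66 72 73
f 56 73 78
f 73 59 79
f 78 79 61
f 73 79 78
f 56 78 82
f 78 61 85
f 82 85 62
f 78 85 82
f 57 83 71
f 83 62 84
f 71 84 58
f 83 84 71
f 55 67 91
f 67 57 92
f 91 92 64
f 67 92 91
f 59 72 88
f 72 55 87
f 88 87 63
f 72 87 88
f 61 79 80
f 79 59 76
f 80 76 60
f 79 76 80
f 62 85 81
f 85 61 77
f 81 77 54
f 85 77 81



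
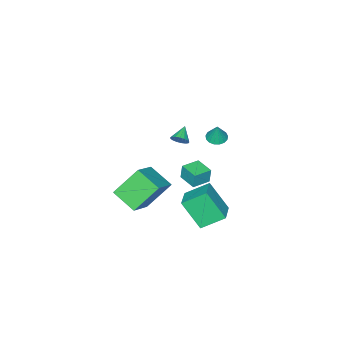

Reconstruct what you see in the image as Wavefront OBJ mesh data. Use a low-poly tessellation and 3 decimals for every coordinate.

v -1.139 2.601 1.388
v -0.806 3.103 1.203
v -0.881 2.859 2.552
v -1.085 3.211 1.241
v -1.376 3.18 1.312
v -1.613 3.016 1.401
v -1.741 2.757 1.487
v -1.732 2.462 1.55
v -1.586 2.199 1.576
v -1.338 2.028 1.559
v -1.045 1.989 1.503
v -0.773 2.089 1.42
v -0.584 2.307 1.33
v -0.523 2.592 1.254
v -0.603 2.879 1.208
v 0.704 2.78 -0.416
v 0.66 2.856 0.55
v 0.921 3.927 -0.496
v 0.877 4.003 0.47
v 1.803 2.577 -0.35
v 1.759 2.653 0.616
v 2.02 3.724 -0.43
v 1.976 3.8 0.536
v -3.141 -2.085 -2.65
v -2.825 -2.554 -2.483
v -3.999 -2.455 -2.07
v -2.772 -2.362 -2.283
v -2.804 -2.107 -2.167
v -2.913 -1.846 -2.161
v -3.074 -1.64 -2.268
v -3.251 -1.536 -2.462
v -3.402 -1.558 -2.699
v -3.494 -1.7 -2.926
v -3.505 -1.93 -3.089
v -3.432 -2.196 -3.151
v -3.293 -2.436 -3.099
v -3.119 -2.596 -2.944
v -2.95 -2.638 -2.722
v 0.885 2.038 -2.671
v -0.104 3.035 -1.804
v 0.59 3.222 -4.368
v -0.399 4.219 -3.5
v 2.099 2.901 -2.28
v 1.11 3.898 -1.412
v 1.804 4.085 -3.976
v 0.815 5.082 -3.109
v 3.754 1.853 -2.149
v 3.821 0.353 -1.419
v 2.507 2.552 -0.596
v 2.575 1.051 0.133
v 5.365 2.429 -1.113
v 5.433 0.928 -0.384
v 4.119 3.127 0.439
v 4.186 1.627 1.169
f 2 1 4
f 2 4 3
f 4 1 5
f 4 5 3
f 5 1 6
f 5 6 3
f 6 1 7
f 6 7 3
f 7 1 8
f 7 8 3
f 8 1 9
f 8 9 3
f 9 1 10
f 9 10 3
f 10 1 11
f 10 11 3
f 11 1 12
f 11 12 3
f 12 1 13
f 12 13 3
f 13 1 14
f 13 14 3
f 14 1 15
f 14 15 3
f 15 1 2
f 15 2 3
f 17 19 16
f 20 17 16
f 16 19 18
f 18 20 16
f 17 23 19
f 21 17 20
f 21 23 17
f 19 23 18
f 22 20 18
f 18 23 22
f 22 21 20
f 23 21 22
f 25 24 27
f 25 27 26
f 27 24 28
f 27 28 26
f 28 24 29
f 28 29 26
f 29 24 30
f 29 30 26
f 30 24 31
f 30 31 26
f 31 24 32
f 31 32 26
f 32 24 33
f 32 33 26
f 33 24 34
f 33 34 26
f 34 24 35
f 34 35 26
f 35 24 36
f 35 36 26
f 36 24 37
f 36 37 26
f 37 24 38
f 37 38 26
f 38 24 25
f 38 25 26
f 40 42 39
f 43 40 39
f 39 42 41
f 41 43 39
f 40 46 42
f 44 40 43
f 44 46 40
f 42 46 41
f 45 43 41
f 41 46 45
f 45 44 43
f 46 44 45
f 48 50 47
f 51 48 47
f 47 50 49
f 49 51 47
f 48 54 50
f 52 48 51
f 52 54 48
f 50 54 49
f 53 51 49
f 49 54 53
f 53 52 51
f 54 52 53



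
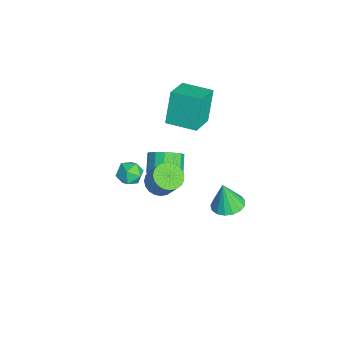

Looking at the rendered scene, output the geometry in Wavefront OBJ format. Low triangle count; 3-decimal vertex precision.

v -2.049 1.063 -2.31
v -1.616 0.428 -1.611
v -2.657 0.621 -0.79
v -3.091 1.257 -1.49
v -1.429 0.918 -1.489
v -2.47 1.111 -0.668
v -1.408 1.447 -1.587
v -2.449 1.64 -0.766
v -1.559 1.873 -1.879
v -2.6 2.066 -1.058
v -1.842 2.082 -2.287
v -2.883 2.275 -1.466
v -2.18 2.018 -2.701
v -3.221 2.212 -1.88
v -2.483 1.699 -3.01
v -3.524 1.892 -2.189
v -2.67 1.209 -3.132
v -3.711 1.402 -2.311
v -2.691 0.68 -3.034
v -3.732 0.873 -2.213
v -2.54 0.254 -2.742
v -3.581 0.447 -1.921
v -2.257 0.045 -2.334
v -3.298 0.238 -1.513
v -1.919 0.108 -1.92
v -2.96 0.302 -1.099
v 3.705 3.772 0.931
v 4.596 3.475 0.972
v 3.535 3.488 2.589
v 4.626 3.917 1.051
v 4.445 4.326 1.103
v 4.095 4.608 1.115
v 3.655 4.698 1.086
v 3.227 4.577 1.021
v 2.908 4.271 0.935
v 2.772 3.851 0.849
v 2.85 3.413 0.782
v 3.123 3.057 0.749
v 3.53 2.865 0.758
v 3.977 2.881 0.806
v 4.362 3.101 0.884
v 3.36 0.179 3.116
v 4.014 0.5 2.66
v 4.674 0.901 3.887
v 4.02 0.581 4.344
v 3.796 0.782 2.685
v 4.456 1.184 3.912
v 3.502 0.96 2.785
v 4.162 1.361 4.012
v 3.184 1.003 2.942
v 3.844 1.404 4.169
v 2.896 0.903 3.129
v 3.556 1.304 4.357
v 2.688 0.678 3.315
v 3.348 1.08 4.542
v 2.597 0.367 3.465
v 3.257 0.769 4.693
v 2.637 0.024 3.556
v 3.297 0.425 4.783
v 2.803 -0.293 3.571
v 3.463 0.108 4.798
v 3.065 -0.528 3.507
v 3.725 -0.127 4.734
v 3.378 -0.641 3.375
v 4.038 -0.239 4.602
v 3.687 -0.612 3.199
v 4.347 -0.21 4.426
v 3.941 -0.446 3.009
v 4.601 -0.045 4.236
v 4.093 -0.172 2.837
v 4.754 0.229 4.064
v 4.119 0.163 2.713
v 4.78 0.564 3.94
v -0.764 -0.26 -0.362
v -0.18 -0.632 -0.874
v -0.94 -1.468 0.314
v -0.356 -1.84 -0.198
v -0.109 -1.246 0.376
v -0.001 -0.5 -0.041
v -1.119 -1.6 -0.519
v -1.011 -0.854 -0.936
v -0.399 -1.46 -0.971
v 0.225 -1.242 -0.418
v -1.345 -0.858 -0.142
v -0.721 -0.64 0.411
v -3.593 1.958 1.769
v -4.361 2.35 3.772
v -2.686 3.57 1.802
v -3.454 3.962 3.804
v -2.126 1.118 2.496
v -2.894 1.51 4.498
v -1.219 2.73 2.528
v -1.987 3.122 4.531
f 2 1 5
f 2 5 3
f 3 5 6
f 3 6 4
f 5 1 7
f 5 7 6
f 6 7 8
f 6 8 4
f 7 1 9
f 7 9 8
f 8 9 10
f 8 10 4
f 9 1 11
f 9 11 10
f 10 11 12
f 10 12 4
f 11 1 13
f 11 13 12
f 12 13 14
f 12 14 4
f 13 1 15
f 13 15 14
f 14 15 16
f 14 16 4
f 15 1 17
f 15 17 16
f 16 17 18
f 16 18 4
f 17 1 19
f 17 19 18
f 18 19 20
f 18 20 4
f 19 1 21
f 19 21 20
f 20 21 22
f 20 22 4
f 21 1 23
f 21 23 22
f 22 23 24
f 22 24 4
f 23 1 25
f 23 25 24
f 24 25 26
f 24 26 4
f 25 1 2
f 25 2 26
f 26 2 3
f 26 3 4
f 28 27 30
f 28 30 29
f 30 27 31
f 30 31 29
f 31 27 32
f 31 32 29
f 32 27 33
f 32 33 29
f 33 27 34
f 33 34 29
f 34 27 35
f 34 35 29
f 35 27 36
f 35 36 29
f 36 27 37
f 36 37 29
f 37 27 38
f 37 38 29
f 38 27 39
f 38 39 29
f 39 27 40
f 39 40 29
f 40 27 41
f 40 41 29
f 41 27 28
f 41 28 29
f 43 42 46
f 43 46 44
f 44 46 47
f 44 47 45
f 46 42 48
f 46 48 47
f 47 48 49
f 47 49 45
f 48 42 50
f 48 50 49
f 49 50 51
f 49 51 45
f 50 42 52
f 50 52 51
f 51 52 53
f 51 53 45
f 52 42 54
f 52 54 53
f 53 54 55
f 53 55 45
f 54 42 56
f 54 56 55
f 55 56 57
f 55 57 45
f 56 42 58
f 56 58 57
f 57 58 59
f 57 59 45
f 58 42 60
f 58 60 59
f 59 60 61
f 59 61 45
f 60 42 62
f 60 62 61
f 61 62 63
f 61 63 45
f 62 42 64
f 62 64 63
f 63 64 65
f 63 65 45
f 64 42 66
f 64 66 65
f 65 66 67
f 65 67 45
f 66 42 68
f 66 68 67
f 67 68 69
f 67 69 45
f 68 42 70
f 68 70 69
f 69 70 71
f 69 71 45
f 70 42 72
f 70 72 71
f 71 72 73
f 71 73 45
f 72 42 43
f 72 43 73
f 73 43 44
f 73 44 45
f 74 85 79
f 74 79 75
f 74 75 81
f 74 81 84
f 74 84 85
f 75 79 83
f 79 85 78
f 85 84 76
f 84 81 80
f 81 75 82
f 77 83 78
f 77 78 76
f 77 76 80
f 77 80 82
f 77 82 83
f 78 83 79
f 76 78 85
f 80 76 84
f 82 80 81
f 83 82 75
f 87 89 86
f 90 87 86
f 86 89 88
f 88 90 86
f 87 93 89
f 91 87 90
f 91 93 87
f 89 93 88
f 92 90 88
f 88 93 92
f 92 91 90
f 93 91 92



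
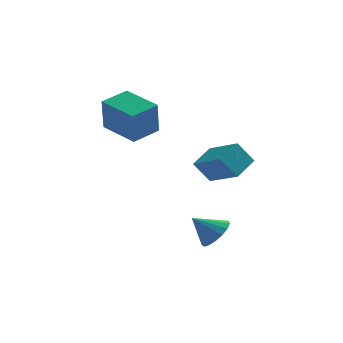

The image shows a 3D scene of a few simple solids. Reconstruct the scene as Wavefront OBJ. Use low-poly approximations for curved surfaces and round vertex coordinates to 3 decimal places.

v -5.176 3.38 0.862
v -5.23 2.878 2.724
v -4.007 4.44 1.181
v -4.062 3.938 3.044
v -3.698 1.862 0.496
v -3.753 1.36 2.359
v -2.53 2.922 0.816
v -2.584 2.42 2.678
v 0.268 -2.848 1.364
v 1.037 -1.796 1.903
v -0.942 -1.516 0.492
v -0.174 -0.464 1.031
v 1.034 -2.856 0.289
v 1.802 -1.804 0.828
v -0.177 -1.524 -0.583
v 0.592 -0.472 -0.044
v 0.082 -2.411 -3.529
v 0.704 -2.539 -2.837
v -1.002 -2.389 -2.551
v 0.678 -2.092 -2.877
v 0.515 -1.717 -3.066
v 0.252 -1.502 -3.362
v -0.049 -1.495 -3.695
v -0.321 -1.698 -3.991
v -0.5 -2.065 -4.181
v -0.546 -2.51 -4.222
v -0.448 -2.933 -4.104
v -0.229 -3.237 -3.854
v 0.061 -3.351 -3.53
v 0.356 -3.25 -3.206
v 0.588 -2.957 -2.956
f 2 4 1
f 5 2 1
f 1 4 3
f 3 5 1
f 2 8 4
f 6 2 5
f 6 8 2
f 4 8 3
f 7 5 3
f 3 8 7
f 7 6 5
f 8 6 7
f 10 12 9
f 13 10 9
f 9 12 11
f 11 13 9
f 10 16 12
f 14 10 13
f 14 16 10
f 12 16 11
f 15 13 11
f 11 16 15
f 15 14 13
f 16 14 15
f 18 17 20
f 18 20 19
f 20 17 21
f 20 21 19
f 21 17 22
f 21 22 19
f 22 17 23
f 22 23 19
f 23 17 24
f 23 24 19
f 24 17 25
f 24 25 19
f 25 17 26
f 25 26 19
f 26 17 27
f 26 27 19
f 27 17 28
f 27 28 19
f 28 17 29
f 28 29 19
f 29 17 30
f 29 30 19
f 30 17 31
f 30 31 19
f 31 17 18
f 31 18 19



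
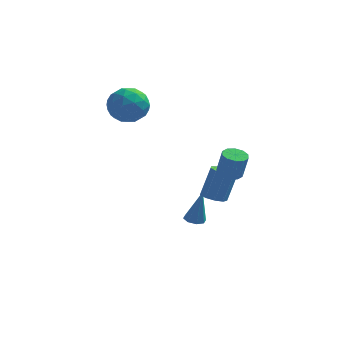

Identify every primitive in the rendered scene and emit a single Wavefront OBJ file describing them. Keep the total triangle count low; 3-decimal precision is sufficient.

v 0.703 1.169 -4.61
v 1.219 0.92 -4.706
v 1.097 1.231 -2.67
v 1.238 1.364 -4.724
v 0.944 1.692 -4.675
v 0.509 1.715 -4.588
v 0.188 1.417 -4.513
v 0.169 0.974 -4.495
v 0.463 0.645 -4.544
v 0.898 0.623 -4.632
v -2.4 3.46 2.944
v -1.962 3.017 1.957
v -3.938 2.383 2.743
v -3.5 1.94 1.756
v -3.008 1.679 2.782
v -2.057 2.345 2.906
v -3.843 3.055 1.794
v -2.892 3.721 1.918
v -2.854 2.767 1.246
v -2.337 1.917 1.857
v -3.563 3.483 2.843
v -3.046 2.633 3.454
v -2.046 3.333 2.468
v -3.854 2.067 2.232
v -3.565 1.913 2.835
v -3.307 1.653 2.255
v -2.102 2.938 3.026
v -1.844 2.678 2.445
v -2.459 1.891 2.93
v -4.056 2.722 2.255
v -3.798 2.462 1.674
v -2.593 3.747 2.445
v -2.335 3.487 1.865
v -3.441 3.509 1.77
v -2.312 2.926 1.47
v -3.216 2.293 1.352
v -3.418 2.948 1.375
v -2.859 3.34 1.447
v -2.009 2.426 1.829
v -2.913 1.793 1.711
v -2.624 1.64 2.314
v -2.065 2.031 2.387
v -2.533 2.279 1.411
v -2.987 3.607 2.989
v -3.891 2.974 2.871
v -3.835 3.369 2.313
v -3.276 3.76 2.386
v -2.684 3.107 3.348
v -3.588 2.474 3.23
v -3.041 2.06 3.253
v -2.482 2.452 3.325
v -3.367 3.121 3.289
v 1.826 0.064 -2.293
v 2.502 0.08 -2.473
v 2.93 0.573 -0.828
v 2.254 0.556 -0.647
v 2.302 0.508 -2.55
v 2.73 1.001 -0.904
v 1.879 0.728 -2.506
v 2.307 1.221 -0.86
v 1.431 0.638 -2.362
v 1.859 1.13 -0.717
v 1.168 0.278 -2.186
v 1.596 0.771 -0.541
v 1.213 -0.182 -2.06
v 1.641 0.311 -0.415
v 1.545 -0.527 -2.043
v 1.972 -0.034 -0.397
v 2.008 -0.595 -2.143
v 2.436 -0.103 -0.497
v 2.386 -0.356 -2.313
v 2.814 0.137 -0.667
v 2.927 -1.932 0.573
v 3.557 -2.007 0.43
v 3.842 -2.123 1.744
v 3.213 -2.048 1.887
v 3.487 -1.615 0.479
v 3.772 -1.731 1.794
v 3.203 -1.344 0.565
v 3.488 -1.459 1.879
v 2.814 -1.297 0.653
v 3.099 -1.413 1.968
v 2.468 -1.493 0.711
v 2.753 -1.609 2.025
v 2.298 -1.857 0.716
v 2.583 -1.973 2.03
v 2.368 -2.249 0.666
v 2.653 -2.365 1.981
v 2.652 -2.521 0.581
v 2.937 -2.636 1.895
v 3.041 -2.567 0.492
v 3.326 -2.683 1.807
v 3.387 -2.371 0.435
v 3.672 -2.487 1.749
f 2 1 4
f 2 4 3
f 4 1 5
f 4 5 3
f 5 1 6
f 5 6 3
f 6 1 7
f 6 7 3
f 7 1 8
f 7 8 3
f 8 1 9
f 8 9 3
f 9 1 10
f 9 10 3
f 10 1 2
f 10 2 3
f 11 48 27
f 48 22 51
f 27 51 16
f 48 51 27
f 11 27 23
f 27 16 28
f 23 28 12
f 27 28 23
f 11 23 32
f 23 12 33
f 32 33 18
f 23 33 32
f 11 32 44
f 32 18 47
f 44 47 21
f 32 47 44
f 11 44 48
f 44 21 52
f 48 52 22
f 44 52 48
f 12 28 39
f 28 16 42
f 39 42 20
f 28 42 39
f 16 51 29
f 51 22 50
f 29 50 15
f 51 50 29
f 22 52 49
f 52 21 45
f 49 45 13
f 52 45 49
f 21 47 46
f 47 18 34
f 46 34 17
f 47 34 46
f 18 33 38
f 33 12 35
f 38 35 19
f 33 35 38
f 14 40 26
f 40 20 41
f 26 41 15
f 40 41 26
f 14 26 24
f 26 15 25
f 24 25 13
f 26 25 24
f 14 24 31
f 24 13 30
f 31 30 17
f 24 30 31
f 14 31 36
f 31 17 37
f 36 37 19
f 31 37 36
f 14 36 40
f 36 19 43
f 40 43 20
f 36 43 40
f 15 41 29
f 41 20 42
f 29 42 16
f 41 42 29
f 13 25 49
f 25 15 50
f 49 50 22
f 25 50 49
f 17 30 46
f 30 13 45
f 46 45 21
f 30 45 46
f 19 37 38
f 37 17 34
f 38 34 18
f 37 34 38
f 20 43 39
f 43 19 35
f 39 35 12
f 43 35 39
f 54 53 57
f 54 57 55
f 55 57 58
f 55 58 56
f 57 53 59
f 57 59 58
f 58 59 60
f 58 60 56
f 59 53 61
f 59 61 60
f 60 61 62
f 60 62 56
f 61 53 63
f 61 63 62
f 62 63 64
f 62 64 56
f 63 53 65
f 63 65 64
f 64 65 66
f 64 66 56
f 65 53 67
f 65 67 66
f 66 67 68
f 66 68 56
f 67 53 69
f 67 69 68
f 68 69 70
f 68 70 56
f 69 53 71
f 69 71 70
f 70 71 72
f 70 72 56
f 71 53 54
f 71 54 72
f 72 54 55
f 72 55 56
f 74 73 77
f 74 77 75
f 75 77 78
f 75 78 76
f 77 73 79
f 77 79 78
f 78 79 80
f 78 80 76
f 79 73 81
f 79 81 80
f 80 81 82
f 80 82 76
f 81 73 83
f 81 83 82
f 82 83 84
f 82 84 76
f 83 73 85
f 83 85 84
f 84 85 86
f 84 86 76
f 85 73 87
f 85 87 86
f 86 87 88
f 86 88 76
f 87 73 89
f 87 89 88
f 88 89 90
f 88 90 76
f 89 73 91
f 89 91 90
f 90 91 92
f 90 92 76
f 91 73 93
f 91 93 92
f 92 93 94
f 92 94 76
f 93 73 74
f 93 74 94
f 94 74 75
f 94 75 76



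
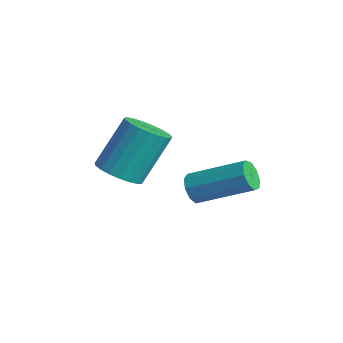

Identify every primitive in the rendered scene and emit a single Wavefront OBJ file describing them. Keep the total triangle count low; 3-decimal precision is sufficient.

v -0.193 -0.598 2.685
v 0.237 -0.762 2.3
v 1.543 0.574 3.19
v 1.113 0.738 3.575
v 0.022 -0.448 2.145
v 1.328 0.888 3.036
v -0.294 -0.205 2.243
v 1.013 1.131 3.133
v -0.563 -0.145 2.547
v 0.744 1.19 3.438
v -0.658 -0.297 2.916
v 0.649 1.038 3.807
v -0.536 -0.59 3.177
v 0.77 0.745 4.068
v -0.254 -0.887 3.207
v 1.053 0.449 4.098
v 0.057 -1.048 2.993
v 1.363 0.288 3.883
v 0.25 -0.998 2.634
v 1.557 0.337 3.525
v -2.852 -1.755 2.333
v -2.434 -1.105 1.912
v -2.489 0.065 3.667
v -2.908 -0.585 4.087
v -2.785 -1.024 1.847
v -2.84 0.146 3.602
v -3.147 -1.07 1.866
v -3.203 0.101 3.621
v -3.459 -1.234 1.966
v -3.514 -0.064 3.721
v -3.666 -1.488 2.129
v -3.721 -0.318 3.884
v -3.732 -1.788 2.327
v -3.787 -0.618 4.082
v -3.646 -2.083 2.526
v -3.701 -0.913 4.281
v -3.422 -2.321 2.692
v -3.478 -1.151 4.447
v -3.101 -2.461 2.795
v -3.156 -1.291 4.55
v -2.736 -2.479 2.819
v -2.791 -1.309 4.574
v -2.391 -2.372 2.758
v -2.447 -1.202 4.513
v -2.126 -2.158 2.624
v -2.182 -0.988 4.379
v -1.987 -1.875 2.44
v -2.042 -0.704 4.194
v -1.997 -1.57 2.236
v -2.053 -0.4 3.991
v -2.155 -1.298 2.05
v -2.211 -0.128 3.805
f 2 1 5
f 2 5 3
f 3 5 6
f 3 6 4
f 5 1 7
f 5 7 6
f 6 7 8
f 6 8 4
f 7 1 9
f 7 9 8
f 8 9 10
f 8 10 4
f 9 1 11
f 9 11 10
f 10 11 12
f 10 12 4
f 11 1 13
f 11 13 12
f 12 13 14
f 12 14 4
f 13 1 15
f 13 15 14
f 14 15 16
f 14 16 4
f 15 1 17
f 15 17 16
f 16 17 18
f 16 18 4
f 17 1 19
f 17 19 18
f 18 19 20
f 18 20 4
f 19 1 2
f 19 2 20
f 20 2 3
f 20 3 4
f 22 21 25
f 22 25 23
f 23 25 26
f 23 26 24
f 25 21 27
f 25 27 26
f 26 27 28
f 26 28 24
f 27 21 29
f 27 29 28
f 28 29 30
f 28 30 24
f 29 21 31
f 29 31 30
f 30 31 32
f 30 32 24
f 31 21 33
f 31 33 32
f 32 33 34
f 32 34 24
f 33 21 35
f 33 35 34
f 34 35 36
f 34 36 24
f 35 21 37
f 35 37 36
f 36 37 38
f 36 38 24
f 37 21 39
f 37 39 38
f 38 39 40
f 38 40 24
f 39 21 41
f 39 41 40
f 40 41 42
f 40 42 24
f 41 21 43
f 41 43 42
f 42 43 44
f 42 44 24
f 43 21 45
f 43 45 44
f 44 45 46
f 44 46 24
f 45 21 47
f 45 47 46
f 46 47 48
f 46 48 24
f 47 21 49
f 47 49 48
f 48 49 50
f 48 50 24
f 49 21 51
f 49 51 50
f 50 51 52
f 50 52 24
f 51 21 22
f 51 22 52
f 52 22 23
f 52 23 24



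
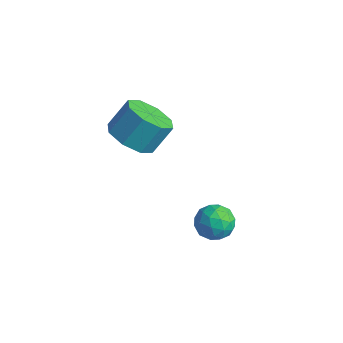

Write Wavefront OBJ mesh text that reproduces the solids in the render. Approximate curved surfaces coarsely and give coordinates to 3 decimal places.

v 2.101 1.573 -1.244
v 2.636 2.135 -1.014
v 2.804 1.345 -2.326
v 3.339 1.907 -2.096
v 3.281 1.212 -1.685
v 2.846 1.353 -1.016
v 2.594 2.127 -2.324
v 2.159 2.268 -1.655
v 2.941 2.478 -1.681
v 3.365 1.912 -1.286
v 2.075 1.568 -2.054
v 2.499 1.002 -1.659
v 2.306 1.874 -1.034
v 3.134 1.606 -2.306
v 3.099 1.198 -2.064
v 3.414 1.528 -1.929
v 2.43 1.414 -1.036
v 2.744 1.745 -0.9
v 3.123 1.202 -1.294
v 2.696 1.735 -2.44
v 3.01 2.066 -2.304
v 2.026 1.952 -1.411
v 2.341 2.282 -1.276
v 2.317 2.278 -2.046
v 2.8 2.406 -1.291
v 3.214 2.272 -1.927
v 2.776 2.401 -2.061
v 2.52 2.484 -1.668
v 3.05 2.073 -1.059
v 3.463 1.94 -1.695
v 3.429 1.531 -1.453
v 3.173 1.614 -1.06
v 3.229 2.275 -1.451
v 1.977 1.54 -1.645
v 2.39 1.407 -2.281
v 2.267 1.866 -2.28
v 2.011 1.949 -1.887
v 2.226 1.208 -1.413
v 2.64 1.074 -2.049
v 2.92 0.996 -1.672
v 2.664 1.079 -1.279
v 2.211 1.205 -1.889
v -1.677 1.545 0.253
v -1.197 0.767 0.749
v -0.982 1.598 1.843
v -1.463 2.375 1.347
v -0.695 1.208 0.316
v -0.48 2.039 1.409
v -0.769 1.846 -0.154
v -0.554 2.677 0.939
v -1.375 2.308 -0.386
v -1.16 3.138 0.708
v -2.158 2.322 -0.243
v -1.943 3.153 0.851
v -2.66 1.881 0.191
v -2.445 2.712 1.284
v -2.586 1.243 0.661
v -2.371 2.074 1.754
v -1.98 0.782 0.892
v -1.765 1.612 1.986
f 1 38 17
f 38 12 41
f 17 41 6
f 38 41 17
f 1 17 13
f 17 6 18
f 13 18 2
f 17 18 13
f 1 13 22
f 13 2 23
f 22 23 8
f 13 23 22
f 1 22 34
f 22 8 37
f 34 37 11
f 22 37 34
f 1 34 38
f 34 11 42
f 38 42 12
f 34 42 38
f 2 18 29
f 18 6 32
f 29 32 10
f 18 32 29
f 6 41 19
f 41 12 40
f 19 40 5
f 41 40 19
f 12 42 39
f 42 11 35
f 39 35 3
f 42 35 39
f 11 37 36
f 37 8 24
f 36 24 7
f 37 24 36
f 8 23 28
f 23 2 25
f 28 25 9
f 23 25 28
f 4 30 16
f 30 10 31
f 16 31 5
f 30 31 16
f 4 16 14
f 16 5 15
f 14 15 3
f 16 15 14
f 4 14 21
f 14 3 20
f 21 20 7
f 14 20 21
f 4 21 26
f 21 7 27
f 26 27 9
f 21 27 26
f 4 26 30
f 26 9 33
f 30 33 10
f 26 33 30
f 5 31 19
f 31 10 32
f 19 32 6
f 31 32 19
f 3 15 39
f 15 5 40
f 39 40 12
f 15 40 39
f 7 20 36
f 20 3 35
f 36 35 11
f 20 35 36
f 9 27 28
f 27 7 24
f 28 24 8
f 27 24 28
f 10 33 29
f 33 9 25
f 29 25 2
f 33 25 29
f 44 43 47
f 44 47 45
f 45 47 48
f 45 48 46
f 47 43 49
f 47 49 48
f 48 49 50
f 48 50 46
f 49 43 51
f 49 51 50
f 50 51 52
f 50 52 46
f 51 43 53
f 51 53 52
f 52 53 54
f 52 54 46
f 53 43 55
f 53 55 54
f 54 55 56
f 54 56 46
f 55 43 57
f 55 57 56
f 56 57 58
f 56 58 46
f 57 43 59
f 57 59 58
f 58 59 60
f 58 60 46
f 59 43 44
f 59 44 60
f 60 44 45
f 60 45 46



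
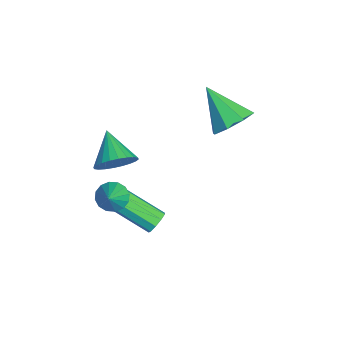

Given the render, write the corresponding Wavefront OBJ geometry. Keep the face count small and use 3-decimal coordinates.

v -0.15 -1.272 -2.456
v 0.341 -1.36 -2.161
v -0.478 -2.876 -1.249
v -0.97 -2.788 -1.544
v 0.105 -1.112 -1.961
v -0.714 -2.628 -1.048
v -0.251 -0.939 -1.992
v -1.07 -2.455 -1.08
v -0.559 -0.921 -2.241
v -1.379 -2.437 -1.328
v -0.677 -1.068 -2.59
v -1.496 -2.584 -1.678
v -0.548 -1.31 -2.877
v -1.367 -2.827 -1.964
v -0.233 -1.535 -2.967
v -1.052 -3.051 -2.054
v 0.121 -1.636 -2.818
v -0.699 -3.152 -1.905
v 0.347 -1.567 -2.499
v -0.472 -3.083 -1.587
v 0.997 -3.133 0.783
v 1.422 -2.713 0.419
v 2.003 -3.327 1.737
v 1.247 -2.494 0.648
v 1.005 -2.446 0.914
v 0.761 -2.582 1.144
v 0.58 -2.866 1.278
v 0.51 -3.221 1.279
v 0.571 -3.553 1.147
v 0.746 -3.773 0.918
v 0.988 -3.821 0.653
v 1.232 -3.685 0.422
v 1.413 -3.401 0.289
v 1.483 -3.045 0.288
v 0.705 -2.928 2.695
v 1.076 -2.507 3.424
v -0.645 -3.212 3.545
v 0.914 -2.232 3.259
v 0.721 -2.063 3.008
v 0.525 -2.026 2.71
v 0.356 -2.126 2.409
v 0.241 -2.349 2.152
v 0.196 -2.659 1.977
v 0.229 -3.01 1.912
v 0.334 -3.349 1.966
v 0.496 -3.624 2.131
v 0.689 -3.793 2.382
v 0.885 -3.83 2.68
v 1.053 -3.73 2.981
v 1.169 -3.508 3.238
v 1.213 -3.198 3.413
v 1.181 -2.846 3.478
v -3.121 2.18 1.118
v -2.251 1.821 1.605
v -4.339 1.14 2.522
v -2.507 2.529 1.908
v -3.122 3.032 1.748
v -3.737 3.037 1.219
v -3.991 2.54 0.63
v -3.736 1.832 0.327
v -3.12 1.328 0.487
v -2.505 1.324 1.017
f 2 1 5
f 2 5 3
f 3 5 6
f 3 6 4
f 5 1 7
f 5 7 6
f 6 7 8
f 6 8 4
f 7 1 9
f 7 9 8
f 8 9 10
f 8 10 4
f 9 1 11
f 9 11 10
f 10 11 12
f 10 12 4
f 11 1 13
f 11 13 12
f 12 13 14
f 12 14 4
f 13 1 15
f 13 15 14
f 14 15 16
f 14 16 4
f 15 1 17
f 15 17 16
f 16 17 18
f 16 18 4
f 17 1 19
f 17 19 18
f 18 19 20
f 18 20 4
f 19 1 2
f 19 2 20
f 20 2 3
f 20 3 4
f 22 21 24
f 22 24 23
f 24 21 25
f 24 25 23
f 25 21 26
f 25 26 23
f 26 21 27
f 26 27 23
f 27 21 28
f 27 28 23
f 28 21 29
f 28 29 23
f 29 21 30
f 29 30 23
f 30 21 31
f 30 31 23
f 31 21 32
f 31 32 23
f 32 21 33
f 32 33 23
f 33 21 34
f 33 34 23
f 34 21 22
f 34 22 23
f 36 35 38
f 36 38 37
f 38 35 39
f 38 39 37
f 39 35 40
f 39 40 37
f 40 35 41
f 40 41 37
f 41 35 42
f 41 42 37
f 42 35 43
f 42 43 37
f 43 35 44
f 43 44 37
f 44 35 45
f 44 45 37
f 45 35 46
f 45 46 37
f 46 35 47
f 46 47 37
f 47 35 48
f 47 48 37
f 48 35 49
f 48 49 37
f 49 35 50
f 49 50 37
f 50 35 51
f 50 51 37
f 51 35 52
f 51 52 37
f 52 35 36
f 52 36 37
f 54 53 56
f 54 56 55
f 56 53 57
f 56 57 55
f 57 53 58
f 57 58 55
f 58 53 59
f 58 59 55
f 59 53 60
f 59 60 55
f 60 53 61
f 60 61 55
f 61 53 62
f 61 62 55
f 62 53 54
f 62 54 55



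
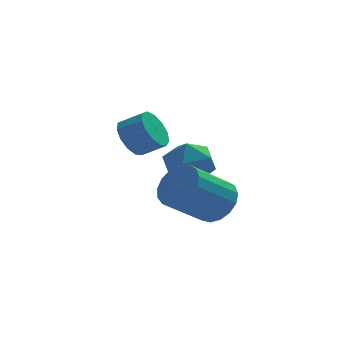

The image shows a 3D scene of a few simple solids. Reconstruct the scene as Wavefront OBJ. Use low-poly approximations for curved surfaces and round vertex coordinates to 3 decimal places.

v -0.712 2.964 -0.077
v 0.009 3.03 -0.992
v -0.809 1.09 -0.288
v -0.088 1.156 -1.203
v 0.311 1.378 -0.129
v 0.37 2.536 0.002
v -1.17 1.584 -1.282
v -1.111 2.742 -1.151
v -0.274 2.177 -1.737
v 0.641 2.05 -1.024
v -1.441 2.07 -0.256
v -0.526 1.943 0.457
v 0.092 -1.532 -1.213
v 0.567 -1.117 -0.386
v -0.978 -1.832 0.86
v -1.452 -2.248 0.033
v 0.268 -0.753 -0.548
v -1.276 -1.468 0.699
v -0.071 -0.567 -0.861
v -1.615 -1.283 0.385
v -0.372 -0.603 -1.256
v -1.917 -1.318 -0.009
v -0.568 -0.851 -1.64
v -2.112 -1.567 -0.394
v -0.612 -1.256 -1.927
v -2.156 -1.971 -0.681
v -0.494 -1.724 -2.05
v -2.039 -2.439 -0.804
v -0.243 -2.148 -1.982
v -1.787 -2.863 -0.735
v 0.086 -2.431 -1.737
v -1.459 -3.146 -0.491
v 0.416 -2.508 -1.373
v -1.129 -3.223 -0.126
v 0.672 -2.361 -0.971
v -0.873 -3.077 0.275
v 0.795 -2.025 -0.626
v -0.75 -2.741 0.621
v 0.757 -1.576 -0.415
v -0.788 -2.291 0.832
v -2.652 2.12 0.784
v -2.105 2.723 0.314
v -1.2 2.363 0.907
v -1.748 1.76 1.376
v -2.282 2.982 0.741
v -1.377 2.623 1.334
v -2.576 2.968 1.181
v -1.671 2.609 1.774
v -2.894 2.684 1.495
v -1.989 2.325 2.088
v -3.136 2.222 1.583
v -2.231 1.862 2.176
v -3.224 1.726 1.418
v -2.319 1.367 2.01
v -3.131 1.356 1.051
v -2.226 0.996 1.643
v -2.886 1.228 0.599
v -1.981 0.869 1.192
v -2.566 1.383 0.206
v -1.662 1.024 0.799
v -2.275 1.772 -0.004
v -1.37 1.413 0.589
v -2.103 2.272 0.036
v -1.198 1.912 0.629
f 1 12 6
f 1 6 2
f 1 2 8
f 1 8 11
f 1 11 12
f 2 6 10
f 6 12 5
f 12 11 3
f 11 8 7
f 8 2 9
f 4 10 5
f 4 5 3
f 4 3 7
f 4 7 9
f 4 9 10
f 5 10 6
f 3 5 12
f 7 3 11
f 9 7 8
f 10 9 2
f 14 13 17
f 14 17 15
f 15 17 18
f 15 18 16
f 17 13 19
f 17 19 18
f 18 19 20
f 18 20 16
f 19 13 21
f 19 21 20
f 20 21 22
f 20 22 16
f 21 13 23
f 21 23 22
f 22 23 24
f 22 24 16
f 23 13 25
f 23 25 24
f 24 25 26
f 24 26 16
f 25 13 27
f 25 27 26
f 26 27 28
f 26 28 16
f 27 13 29
f 27 29 28
f 28 29 30
f 28 30 16
f 29 13 31
f 29 31 30
f 30 31 32
f 30 32 16
f 31 13 33
f 31 33 32
f 32 33 34
f 32 34 16
f 33 13 35
f 33 35 34
f 34 35 36
f 34 36 16
f 35 13 37
f 35 37 36
f 36 37 38
f 36 38 16
f 37 13 39
f 37 39 38
f 38 39 40
f 38 40 16
f 39 13 14
f 39 14 40
f 40 14 15
f 40 15 16
f 42 41 45
f 42 45 43
f 43 45 46
f 43 46 44
f 45 41 47
f 45 47 46
f 46 47 48
f 46 48 44
f 47 41 49
f 47 49 48
f 48 49 50
f 48 50 44
f 49 41 51
f 49 51 50
f 50 51 52
f 50 52 44
f 51 41 53
f 51 53 52
f 52 53 54
f 52 54 44
f 53 41 55
f 53 55 54
f 54 55 56
f 54 56 44
f 55 41 57
f 55 57 56
f 56 57 58
f 56 58 44
f 57 41 59
f 57 59 58
f 58 59 60
f 58 60 44
f 59 41 61
f 59 61 60
f 60 61 62
f 60 62 44
f 61 41 63
f 61 63 62
f 62 63 64
f 62 64 44
f 63 41 42
f 63 42 64
f 64 42 43
f 64 43 44



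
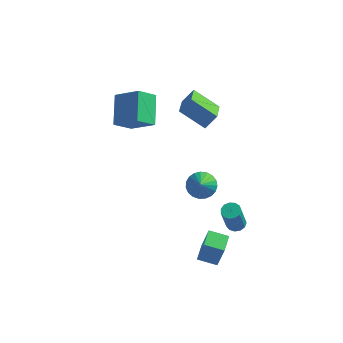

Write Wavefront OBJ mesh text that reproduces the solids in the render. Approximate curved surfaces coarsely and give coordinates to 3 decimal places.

v 1.527 -3.981 -3.232
v 1.942 -4.131 -1.611
v 1.435 -2.952 -3.113
v 1.851 -3.102 -1.492
v 2.569 -3.858 -3.488
v 2.985 -4.008 -1.867
v 2.478 -2.829 -3.369
v 2.893 -2.979 -1.748
v -1.69 2.583 2.112
v -1.185 3.048 2.867
v -2.069 4.166 1.393
v -1.565 4.631 2.148
v -0.215 2.509 1.172
v 0.289 2.974 1.927
v -0.595 4.092 0.453
v -0.09 4.557 1.208
v -0.151 1.798 -3.211
v 0.668 2.024 -3.217
v 0.211 0.522 -1.729
v 0.53 2.253 -2.986
v 0.275 2.404 -2.794
v -0.055 2.45 -2.674
v -0.401 2.383 -2.647
v -0.704 2.215 -2.718
v -0.911 1.975 -2.873
v -0.987 1.705 -3.088
v -0.919 1.45 -3.323
v -0.718 1.256 -3.54
v -0.419 1.156 -3.699
v -0.073 1.166 -3.775
v 0.258 1.286 -3.752
v 0.519 1.495 -3.637
v 0.664 1.756 -3.447
v 2.262 0.362 -4.359
v 2.79 0.209 -4.363
v 2.646 -0.336 -2.685
v 2.118 -0.182 -2.681
v 2.786 0.504 -4.268
v 2.641 -0.041 -2.59
v 2.615 0.754 -4.201
v 2.471 0.209 -2.524
v 2.333 0.879 -4.185
v 2.188 0.335 -2.507
v 2.027 0.841 -4.224
v 1.883 0.296 -2.546
v 1.797 0.651 -4.305
v 1.652 0.106 -2.628
v 1.714 0.369 -4.404
v 1.57 -0.176 -2.726
v 1.805 0.085 -4.488
v 1.661 -0.46 -2.811
v 2.042 -0.111 -4.532
v 1.897 -0.656 -2.854
v 2.348 -0.156 -4.52
v 2.203 -0.701 -2.842
v 2.627 -0.037 -4.457
v 2.483 -0.582 -2.779
v -3.213 0.363 2.869
v -3.693 1.893 3.869
v -4.617 0.548 1.911
v -5.097 2.078 2.911
v -2.523 1.142 2.009
v -3.003 2.672 3.009
v -3.927 1.327 1.051
v -4.407 2.857 2.051
f 2 4 1
f 5 2 1
f 1 4 3
f 3 5 1
f 2 8 4
f 6 2 5
f 6 8 2
f 4 8 3
f 7 5 3
f 3 8 7
f 7 6 5
f 8 6 7
f 10 12 9
f 13 10 9
f 9 12 11
f 11 13 9
f 10 16 12
f 14 10 13
f 14 16 10
f 12 16 11
f 15 13 11
f 11 16 15
f 15 14 13
f 16 14 15
f 18 17 20
f 18 20 19
f 20 17 21
f 20 21 19
f 21 17 22
f 21 22 19
f 22 17 23
f 22 23 19
f 23 17 24
f 23 24 19
f 24 17 25
f 24 25 19
f 25 17 26
f 25 26 19
f 26 17 27
f 26 27 19
f 27 17 28
f 27 28 19
f 28 17 29
f 28 29 19
f 29 17 30
f 29 30 19
f 30 17 31
f 30 31 19
f 31 17 32
f 31 32 19
f 32 17 33
f 32 33 19
f 33 17 18
f 33 18 19
f 35 34 38
f 35 38 36
f 36 38 39
f 36 39 37
f 38 34 40
f 38 40 39
f 39 40 41
f 39 41 37
f 40 34 42
f 40 42 41
f 41 42 43
f 41 43 37
f 42 34 44
f 42 44 43
f 43 44 45
f 43 45 37
f 44 34 46
f 44 46 45
f 45 46 47
f 45 47 37
f 46 34 48
f 46 48 47
f 47 48 49
f 47 49 37
f 48 34 50
f 48 50 49
f 49 50 51
f 49 51 37
f 50 34 52
f 50 52 51
f 51 52 53
f 51 53 37
f 52 34 54
f 52 54 53
f 53 54 55
f 53 55 37
f 54 34 56
f 54 56 55
f 55 56 57
f 55 57 37
f 56 34 35
f 56 35 57
f 57 35 36
f 57 36 37
f 59 61 58
f 62 59 58
f 58 61 60
f 60 62 58
f 59 65 61
f 63 59 62
f 63 65 59
f 61 65 60
f 64 62 60
f 60 65 64
f 64 63 62
f 65 63 64

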